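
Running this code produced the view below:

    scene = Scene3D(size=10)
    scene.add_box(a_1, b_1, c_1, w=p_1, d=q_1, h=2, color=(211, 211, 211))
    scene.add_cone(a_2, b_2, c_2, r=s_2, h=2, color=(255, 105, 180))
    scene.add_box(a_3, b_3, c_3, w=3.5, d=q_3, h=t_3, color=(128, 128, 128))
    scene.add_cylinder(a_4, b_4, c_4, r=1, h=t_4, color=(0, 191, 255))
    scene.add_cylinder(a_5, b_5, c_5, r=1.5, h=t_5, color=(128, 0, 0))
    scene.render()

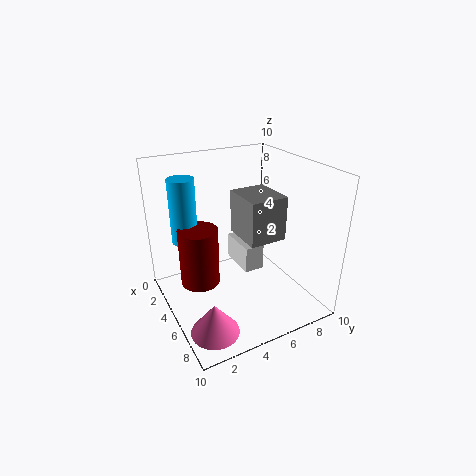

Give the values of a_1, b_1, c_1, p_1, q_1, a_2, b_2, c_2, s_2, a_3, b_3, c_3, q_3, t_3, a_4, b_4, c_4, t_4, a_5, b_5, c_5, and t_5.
a_1 = 1.5
b_1 = 6
c_1 = 1.5
p_1 = 3
q_1 = 1.5
a_2 = 8.5
b_2 = 1.5
c_2 = 1
s_2 = 1.5
a_3 = 1
b_3 = 6.5
c_3 = 3.5
q_3 = 3
t_3 = 3.5
a_4 = 1
b_4 = 2.5
c_4 = 3.5
t_4 = 5
a_5 = 2.5
b_5 = 3
c_5 = 0.5
t_5 = 4.5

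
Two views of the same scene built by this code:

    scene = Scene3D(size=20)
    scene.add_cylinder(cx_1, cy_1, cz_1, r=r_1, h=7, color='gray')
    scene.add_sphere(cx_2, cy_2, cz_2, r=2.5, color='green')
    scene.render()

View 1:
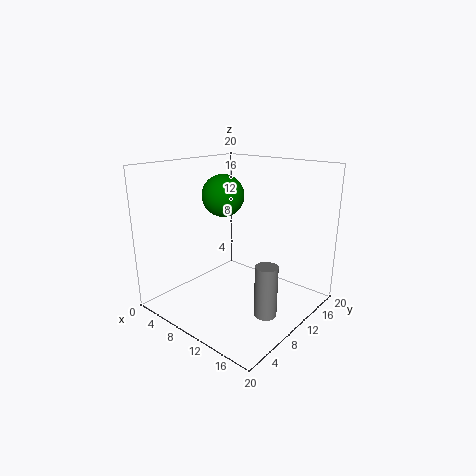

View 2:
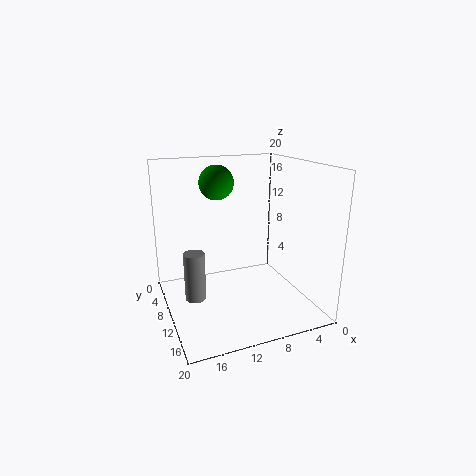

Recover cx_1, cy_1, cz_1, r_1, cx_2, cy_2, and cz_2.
cx_1 = 16; cy_1 = 8.5; cz_1 = 1; r_1 = 1.5; cx_2 = 11.5; cy_2 = 5.5; cz_2 = 17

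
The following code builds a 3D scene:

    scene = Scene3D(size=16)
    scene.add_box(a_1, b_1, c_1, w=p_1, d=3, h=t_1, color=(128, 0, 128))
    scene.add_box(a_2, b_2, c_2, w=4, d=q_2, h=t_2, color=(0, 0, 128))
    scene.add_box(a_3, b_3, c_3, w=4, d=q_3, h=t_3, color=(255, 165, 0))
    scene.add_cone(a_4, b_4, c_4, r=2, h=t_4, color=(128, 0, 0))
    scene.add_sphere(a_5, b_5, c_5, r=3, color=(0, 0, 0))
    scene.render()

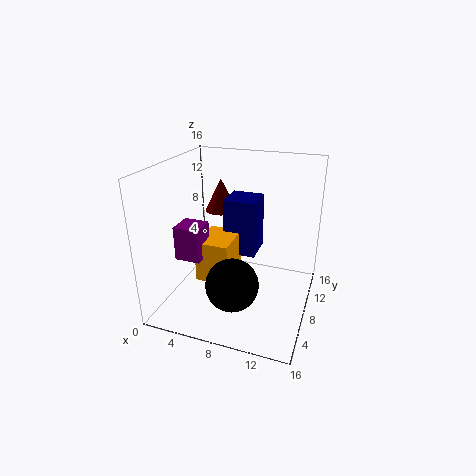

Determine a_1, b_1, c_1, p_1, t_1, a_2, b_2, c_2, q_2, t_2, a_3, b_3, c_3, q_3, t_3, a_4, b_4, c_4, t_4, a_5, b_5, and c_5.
a_1 = 1; b_1 = 6; c_1 = 5; p_1 = 3; t_1 = 4; a_2 = 5; b_2 = 11; c_2 = 4; q_2 = 4; t_2 = 7; a_3 = 3; b_3 = 7; c_3 = 2; q_3 = 5; t_3 = 5; a_4 = 4; b_4 = 13; c_4 = 9; t_4 = 4; a_5 = 8; b_5 = 6; c_5 = 3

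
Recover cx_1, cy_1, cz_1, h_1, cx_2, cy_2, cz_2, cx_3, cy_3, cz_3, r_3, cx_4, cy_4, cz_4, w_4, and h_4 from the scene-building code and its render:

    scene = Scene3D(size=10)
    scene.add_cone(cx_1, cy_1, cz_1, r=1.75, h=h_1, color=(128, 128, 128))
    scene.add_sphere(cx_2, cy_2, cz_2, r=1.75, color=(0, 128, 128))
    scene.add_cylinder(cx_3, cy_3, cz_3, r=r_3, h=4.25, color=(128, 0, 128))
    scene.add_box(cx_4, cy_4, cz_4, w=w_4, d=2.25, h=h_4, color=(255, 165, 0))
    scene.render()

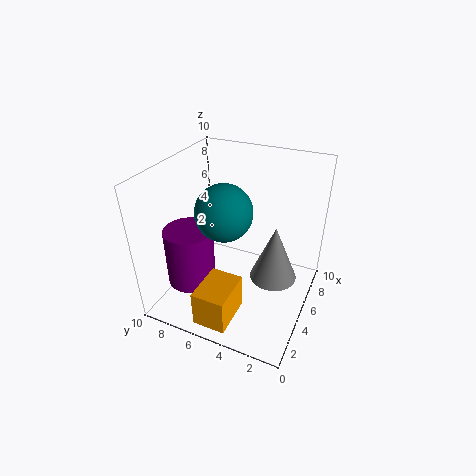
cx_1 = 6.5
cy_1 = 2.75
cz_1 = 1.25
h_1 = 4.25
cx_2 = 3
cy_2 = 5
cz_2 = 8
cx_3 = 3.75
cy_3 = 8.25
cz_3 = 1.25
r_3 = 1.75
cx_4 = 0.5
cy_4 = 4
cz_4 = 0.5
w_4 = 3
h_4 = 2.5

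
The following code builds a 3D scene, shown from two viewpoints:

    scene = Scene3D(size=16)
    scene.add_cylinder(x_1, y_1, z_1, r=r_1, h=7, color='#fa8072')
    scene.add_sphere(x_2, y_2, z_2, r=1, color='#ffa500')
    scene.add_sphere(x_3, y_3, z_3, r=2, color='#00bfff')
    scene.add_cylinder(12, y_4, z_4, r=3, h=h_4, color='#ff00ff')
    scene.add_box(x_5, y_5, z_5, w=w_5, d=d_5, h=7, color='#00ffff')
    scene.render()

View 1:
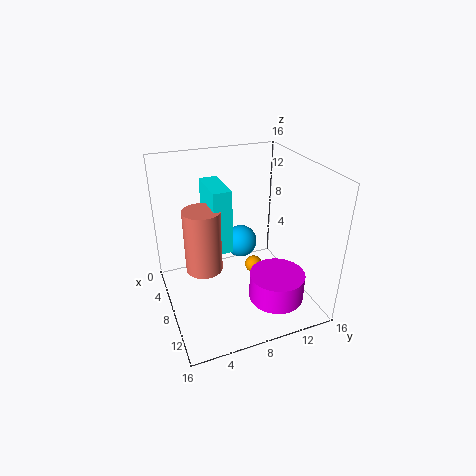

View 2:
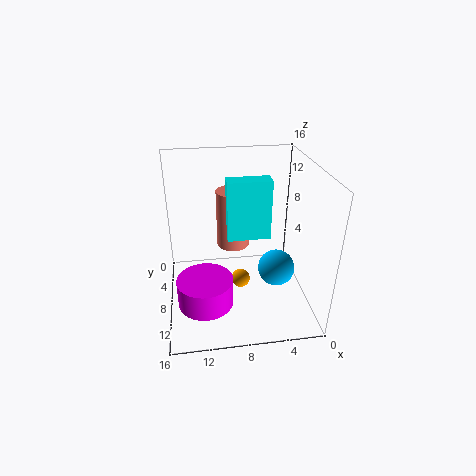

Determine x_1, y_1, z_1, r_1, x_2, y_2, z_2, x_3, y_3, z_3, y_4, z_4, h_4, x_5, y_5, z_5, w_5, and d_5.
x_1 = 8, y_1 = 4, z_1 = 5, r_1 = 2, x_2 = 8, y_2 = 10, z_2 = 4, x_3 = 4, y_3 = 10, z_3 = 5, y_4 = 11, z_4 = 2, h_4 = 3, x_5 = 4, y_5 = 5, z_5 = 7, w_5 = 5, d_5 = 2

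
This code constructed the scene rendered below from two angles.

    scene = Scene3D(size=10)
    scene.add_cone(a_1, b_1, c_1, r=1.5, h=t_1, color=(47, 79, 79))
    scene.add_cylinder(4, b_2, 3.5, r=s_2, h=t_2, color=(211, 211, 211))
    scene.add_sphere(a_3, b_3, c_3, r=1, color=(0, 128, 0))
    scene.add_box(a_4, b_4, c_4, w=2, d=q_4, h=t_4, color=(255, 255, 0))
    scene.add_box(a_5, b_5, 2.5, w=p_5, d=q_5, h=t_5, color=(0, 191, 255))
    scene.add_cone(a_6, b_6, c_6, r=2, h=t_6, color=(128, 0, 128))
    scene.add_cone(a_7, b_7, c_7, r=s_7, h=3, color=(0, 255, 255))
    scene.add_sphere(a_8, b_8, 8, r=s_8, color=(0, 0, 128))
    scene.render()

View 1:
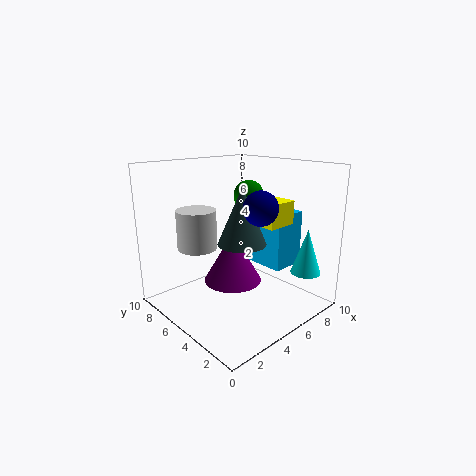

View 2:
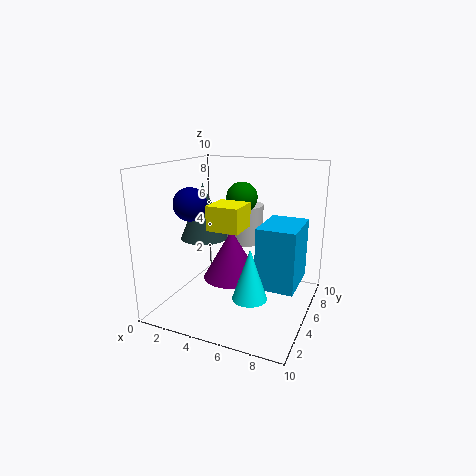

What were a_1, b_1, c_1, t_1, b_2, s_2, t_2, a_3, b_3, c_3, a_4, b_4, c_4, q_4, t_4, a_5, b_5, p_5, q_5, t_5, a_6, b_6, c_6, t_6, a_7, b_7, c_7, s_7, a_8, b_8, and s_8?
a_1 = 3.5
b_1 = 3
c_1 = 5.5
t_1 = 3.5
b_2 = 8.5
s_2 = 1.5
t_2 = 3
a_3 = 5.5
b_3 = 4.5
c_3 = 8
a_4 = 4.5
b_4 = 1.5
c_4 = 6.5
q_4 = 2
t_4 = 1.5
a_5 = 7
b_5 = 3
p_5 = 2.5
q_5 = 3.5
t_5 = 4
a_6 = 4.5
b_6 = 5
c_6 = 2
t_6 = 3.5
a_7 = 7.5
b_7 = 1
c_7 = 3
s_7 = 1
a_8 = 3.5
b_8 = 1.5
s_8 = 1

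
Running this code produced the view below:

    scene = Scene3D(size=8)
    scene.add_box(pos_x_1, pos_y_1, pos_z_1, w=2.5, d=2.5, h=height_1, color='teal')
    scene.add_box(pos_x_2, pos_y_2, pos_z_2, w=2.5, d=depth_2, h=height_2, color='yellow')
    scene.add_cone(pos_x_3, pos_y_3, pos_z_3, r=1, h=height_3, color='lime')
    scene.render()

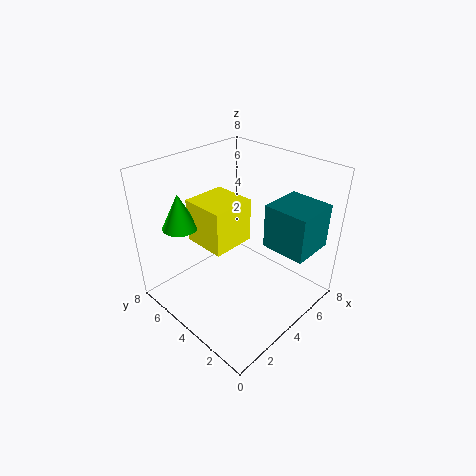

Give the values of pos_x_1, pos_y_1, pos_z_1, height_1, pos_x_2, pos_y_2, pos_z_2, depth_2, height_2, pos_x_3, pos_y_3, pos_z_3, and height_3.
pos_x_1 = 5; pos_y_1 = 0.5; pos_z_1 = 3.5; height_1 = 2.5; pos_x_2 = 2.5; pos_y_2 = 4; pos_z_2 = 3.5; depth_2 = 2.5; height_2 = 2.5; pos_x_3 = 2; pos_y_3 = 6.5; pos_z_3 = 4.5; height_3 = 2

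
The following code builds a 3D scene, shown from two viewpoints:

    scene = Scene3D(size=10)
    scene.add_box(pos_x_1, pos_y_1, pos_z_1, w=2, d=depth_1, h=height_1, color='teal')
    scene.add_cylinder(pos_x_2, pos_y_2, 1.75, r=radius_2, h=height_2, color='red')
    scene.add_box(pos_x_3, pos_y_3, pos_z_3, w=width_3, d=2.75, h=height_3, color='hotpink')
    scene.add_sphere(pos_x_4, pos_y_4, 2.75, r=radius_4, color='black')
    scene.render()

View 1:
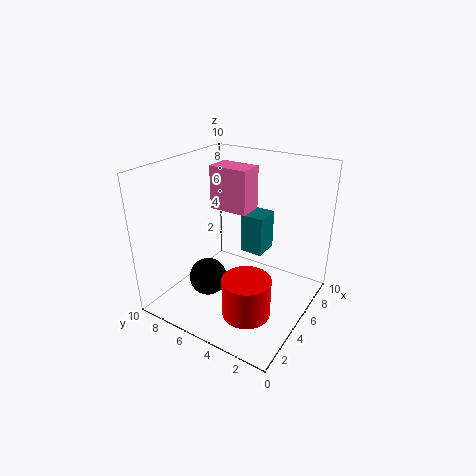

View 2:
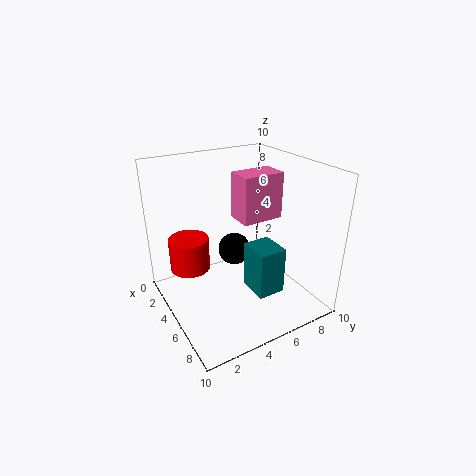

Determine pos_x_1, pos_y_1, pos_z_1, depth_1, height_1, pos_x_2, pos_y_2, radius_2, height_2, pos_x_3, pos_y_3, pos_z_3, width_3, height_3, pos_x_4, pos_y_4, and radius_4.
pos_x_1 = 7, pos_y_1 = 4.25, pos_z_1 = 2.75, depth_1 = 1.75, height_1 = 3, pos_x_2 = 2, pos_y_2 = 2.5, radius_2 = 1.5, height_2 = 2.5, pos_x_3 = 5, pos_y_3 = 4.5, pos_z_3 = 6.75, width_3 = 1.75, height_3 = 3, pos_x_4 = 2.75, pos_y_4 = 6, radius_4 = 1.25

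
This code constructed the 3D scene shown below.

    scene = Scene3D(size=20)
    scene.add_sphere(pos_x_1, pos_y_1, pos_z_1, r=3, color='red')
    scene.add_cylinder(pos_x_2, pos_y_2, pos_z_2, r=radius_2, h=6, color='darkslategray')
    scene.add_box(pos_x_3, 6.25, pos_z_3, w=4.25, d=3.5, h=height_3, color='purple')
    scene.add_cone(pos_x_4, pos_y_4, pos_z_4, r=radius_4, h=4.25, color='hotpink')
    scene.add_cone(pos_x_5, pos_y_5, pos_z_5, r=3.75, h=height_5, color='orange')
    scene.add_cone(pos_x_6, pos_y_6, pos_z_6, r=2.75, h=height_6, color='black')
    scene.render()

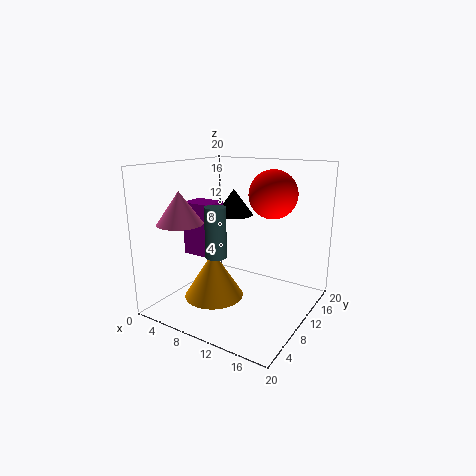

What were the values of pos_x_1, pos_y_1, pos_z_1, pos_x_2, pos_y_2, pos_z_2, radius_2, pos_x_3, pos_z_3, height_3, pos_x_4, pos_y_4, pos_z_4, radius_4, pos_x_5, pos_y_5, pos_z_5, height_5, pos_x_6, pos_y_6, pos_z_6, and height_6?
pos_x_1 = 15.5; pos_y_1 = 9.25; pos_z_1 = 16.75; pos_x_2 = 11.5; pos_y_2 = 2.75; pos_z_2 = 10; radius_2 = 1.25; pos_x_3 = 3.5; pos_z_3 = 7.75; height_3 = 7.25; pos_x_4 = 5; pos_y_4 = 4; pos_z_4 = 12.75; radius_4 = 3; pos_x_5 = 9.75; pos_y_5 = 4.5; pos_z_5 = 3.75; height_5 = 6; pos_x_6 = 7.75; pos_y_6 = 12.5; pos_z_6 = 12.5; height_6 = 3.75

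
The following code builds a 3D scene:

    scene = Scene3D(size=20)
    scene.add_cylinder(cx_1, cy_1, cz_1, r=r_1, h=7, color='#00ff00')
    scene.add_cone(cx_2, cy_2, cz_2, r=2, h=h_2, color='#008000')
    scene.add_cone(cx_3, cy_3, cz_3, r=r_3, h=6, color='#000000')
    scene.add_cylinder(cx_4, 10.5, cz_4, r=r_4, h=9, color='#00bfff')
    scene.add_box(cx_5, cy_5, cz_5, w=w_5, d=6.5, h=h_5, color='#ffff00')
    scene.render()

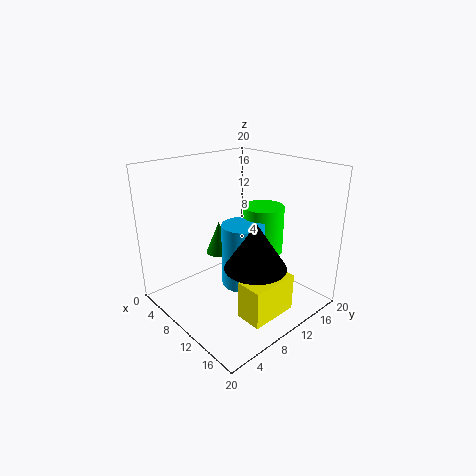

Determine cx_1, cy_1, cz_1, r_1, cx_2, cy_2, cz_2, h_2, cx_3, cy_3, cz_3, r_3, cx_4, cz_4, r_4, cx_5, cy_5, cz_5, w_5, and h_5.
cx_1 = 10; cy_1 = 15; cz_1 = 6.5; r_1 = 3; cx_2 = 4.5; cy_2 = 11; cz_2 = 5.5; h_2 = 5; cx_3 = 15; cy_3 = 8.5; cz_3 = 8; r_3 = 4; cx_4 = 10.5; cz_4 = 3; r_4 = 3; cx_5 = 15; cy_5 = 5.5; cz_5 = 2; w_5 = 3.5; h_5 = 5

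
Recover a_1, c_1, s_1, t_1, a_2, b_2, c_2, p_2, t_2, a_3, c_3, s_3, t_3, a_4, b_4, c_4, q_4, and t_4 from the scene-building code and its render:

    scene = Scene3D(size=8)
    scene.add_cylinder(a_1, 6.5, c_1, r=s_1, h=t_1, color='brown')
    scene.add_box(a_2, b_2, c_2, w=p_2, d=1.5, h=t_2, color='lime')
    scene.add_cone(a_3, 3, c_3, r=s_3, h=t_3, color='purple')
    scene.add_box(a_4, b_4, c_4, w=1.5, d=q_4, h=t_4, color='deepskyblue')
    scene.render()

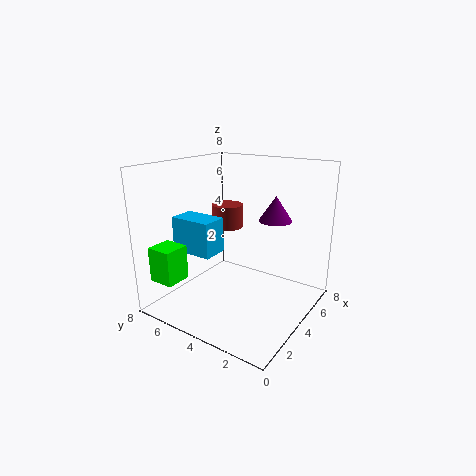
a_1 = 6.5; c_1 = 3.5; s_1 = 1; t_1 = 1.5; a_2 = 1; b_2 = 6.5; c_2 = 1.5; p_2 = 1.5; t_2 = 2; a_3 = 6.5; c_3 = 4.5; s_3 = 1; t_3 = 1.5; a_4 = 2.5; b_4 = 5; c_4 = 3; q_4 = 2.5; t_4 = 2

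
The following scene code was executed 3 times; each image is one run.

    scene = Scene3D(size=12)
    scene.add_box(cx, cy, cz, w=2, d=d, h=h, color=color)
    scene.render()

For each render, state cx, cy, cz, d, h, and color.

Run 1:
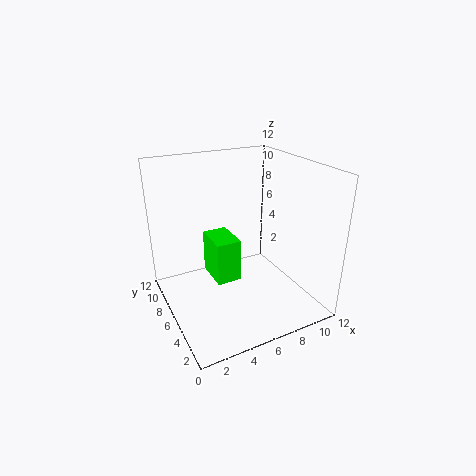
cx = 3.5, cy = 4.5, cz = 3, d = 3, h = 3.5, color = 'lime'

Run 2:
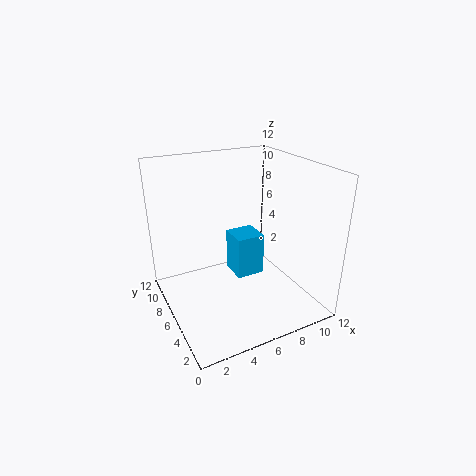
cx = 4, cy = 2, cz = 5, d = 2, h = 3, color = 'deepskyblue'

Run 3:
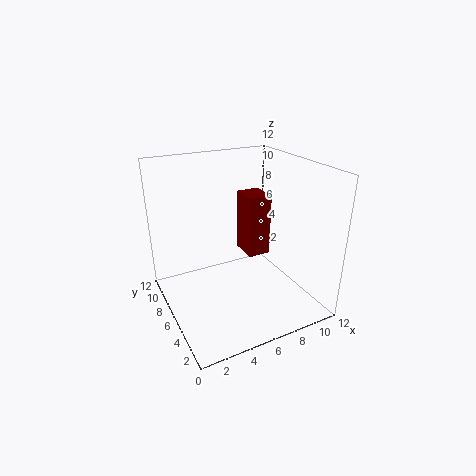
cx = 7.5, cy = 6.5, cz = 3.5, d = 2.5, h = 5.5, color = 'maroon'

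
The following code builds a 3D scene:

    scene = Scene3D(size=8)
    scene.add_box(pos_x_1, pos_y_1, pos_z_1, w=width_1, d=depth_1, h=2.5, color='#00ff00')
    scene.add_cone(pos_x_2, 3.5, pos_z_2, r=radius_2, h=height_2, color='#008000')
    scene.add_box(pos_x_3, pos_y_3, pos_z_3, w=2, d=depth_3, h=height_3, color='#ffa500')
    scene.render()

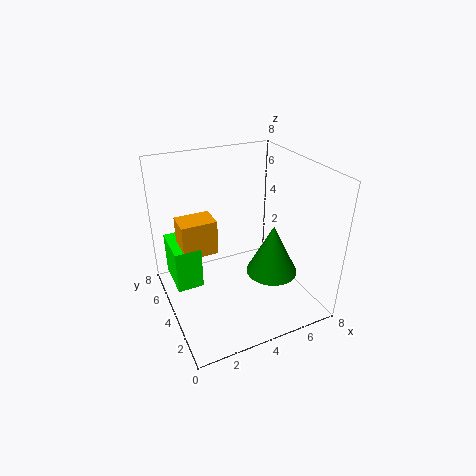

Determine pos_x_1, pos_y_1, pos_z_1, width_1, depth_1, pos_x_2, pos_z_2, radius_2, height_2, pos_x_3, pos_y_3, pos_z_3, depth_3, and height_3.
pos_x_1 = 0.5, pos_y_1 = 4.5, pos_z_1 = 1, width_1 = 1.5, depth_1 = 2.5, pos_x_2 = 6, pos_z_2 = 1.5, radius_2 = 1.5, height_2 = 3, pos_x_3 = 1, pos_y_3 = 4.5, pos_z_3 = 3, depth_3 = 1.5, height_3 = 2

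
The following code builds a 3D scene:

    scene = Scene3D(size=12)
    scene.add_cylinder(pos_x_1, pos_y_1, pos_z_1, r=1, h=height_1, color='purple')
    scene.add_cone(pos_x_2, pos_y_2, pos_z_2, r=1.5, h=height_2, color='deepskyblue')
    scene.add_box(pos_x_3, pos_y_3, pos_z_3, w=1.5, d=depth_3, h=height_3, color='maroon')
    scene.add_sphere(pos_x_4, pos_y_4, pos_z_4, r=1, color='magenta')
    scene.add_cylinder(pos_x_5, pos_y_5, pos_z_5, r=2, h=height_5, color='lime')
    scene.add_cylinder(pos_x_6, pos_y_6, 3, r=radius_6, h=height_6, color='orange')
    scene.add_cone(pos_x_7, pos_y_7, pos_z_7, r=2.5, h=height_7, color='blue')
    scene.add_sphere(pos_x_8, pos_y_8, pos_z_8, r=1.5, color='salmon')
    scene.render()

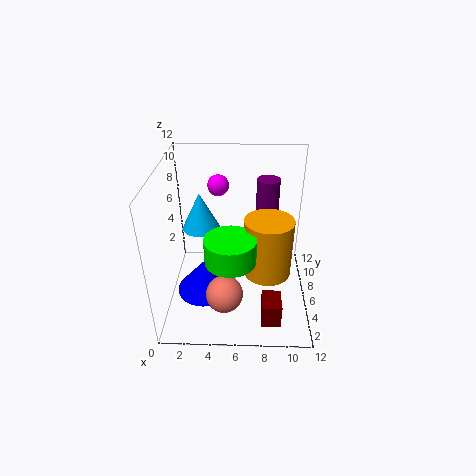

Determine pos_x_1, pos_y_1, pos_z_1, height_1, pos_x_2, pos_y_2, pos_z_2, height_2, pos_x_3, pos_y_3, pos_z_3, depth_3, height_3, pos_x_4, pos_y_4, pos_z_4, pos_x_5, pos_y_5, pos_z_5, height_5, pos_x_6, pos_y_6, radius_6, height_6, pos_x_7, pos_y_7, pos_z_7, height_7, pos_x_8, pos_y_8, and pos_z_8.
pos_x_1 = 8.5, pos_y_1 = 9, pos_z_1 = 6.5, height_1 = 3.5, pos_x_2 = 3, pos_y_2 = 6, pos_z_2 = 7, height_2 = 3, pos_x_3 = 8, pos_y_3 = 1, pos_z_3 = 1, depth_3 = 2, height_3 = 2, pos_x_4 = 4, pos_y_4 = 11, pos_z_4 = 8.5, pos_x_5 = 5.5, pos_y_5 = 3.5, pos_z_5 = 5.5, height_5 = 2, pos_x_6 = 8.5, pos_y_6 = 5.5, radius_6 = 2, height_6 = 5, pos_x_7 = 3, pos_y_7 = 6, pos_z_7 = 0.5, height_7 = 3, pos_x_8 = 5, pos_y_8 = 3, pos_z_8 = 2.5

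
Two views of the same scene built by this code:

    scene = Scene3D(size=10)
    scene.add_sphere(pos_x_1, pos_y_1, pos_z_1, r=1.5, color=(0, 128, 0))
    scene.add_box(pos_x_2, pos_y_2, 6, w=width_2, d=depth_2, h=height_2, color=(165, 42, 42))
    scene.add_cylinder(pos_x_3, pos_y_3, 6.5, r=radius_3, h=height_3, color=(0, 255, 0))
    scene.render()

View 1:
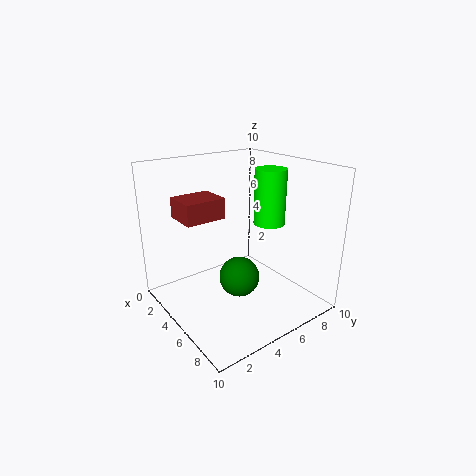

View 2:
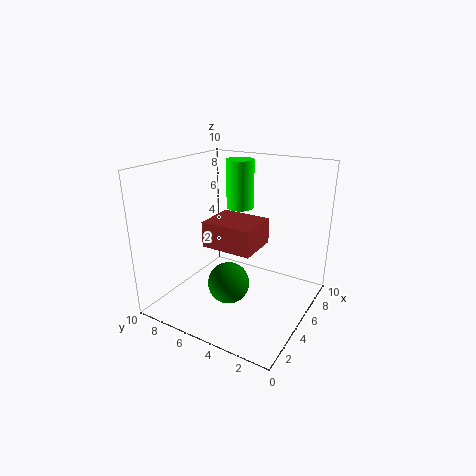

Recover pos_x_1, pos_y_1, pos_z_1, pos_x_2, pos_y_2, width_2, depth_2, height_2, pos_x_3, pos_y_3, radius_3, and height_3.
pos_x_1 = 4.5; pos_y_1 = 5.5; pos_z_1 = 1.5; pos_x_2 = 1; pos_y_2 = 2; width_2 = 2.5; depth_2 = 3; height_2 = 1.5; pos_x_3 = 7; pos_y_3 = 6; radius_3 = 1; height_3 = 3.5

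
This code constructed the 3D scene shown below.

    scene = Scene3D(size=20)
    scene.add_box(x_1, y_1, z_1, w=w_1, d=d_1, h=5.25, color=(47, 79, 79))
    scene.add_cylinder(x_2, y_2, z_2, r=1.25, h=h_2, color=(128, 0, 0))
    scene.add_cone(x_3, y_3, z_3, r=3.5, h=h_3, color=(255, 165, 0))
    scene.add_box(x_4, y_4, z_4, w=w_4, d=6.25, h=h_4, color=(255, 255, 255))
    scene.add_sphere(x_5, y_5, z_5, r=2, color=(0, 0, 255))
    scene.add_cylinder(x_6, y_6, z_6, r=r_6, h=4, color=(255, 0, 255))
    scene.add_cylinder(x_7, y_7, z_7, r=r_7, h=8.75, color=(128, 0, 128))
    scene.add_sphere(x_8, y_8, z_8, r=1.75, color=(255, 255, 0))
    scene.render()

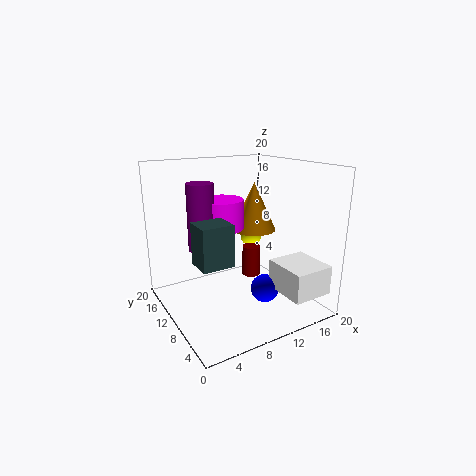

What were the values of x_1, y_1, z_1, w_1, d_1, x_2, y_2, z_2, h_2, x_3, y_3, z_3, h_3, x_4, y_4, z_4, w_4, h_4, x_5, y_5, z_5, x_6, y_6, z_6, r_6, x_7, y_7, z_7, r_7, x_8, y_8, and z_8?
x_1 = 2.25; y_1 = 4.5; z_1 = 8.75; w_1 = 4; d_1 = 3.5; x_2 = 11.75; y_2 = 9.25; z_2 = 4.5; h_2 = 4.25; x_3 = 15.75; y_3 = 14.75; z_3 = 9; h_3 = 7.5; x_4 = 13.5; y_4 = 1; z_4 = 3; w_4 = 5.75; h_4 = 4; x_5 = 13; y_5 = 7.5; z_5 = 2.5; x_6 = 8; y_6 = 11; z_6 = 11.5; r_6 = 3; x_7 = 4.75; y_7 = 10.5; z_7 = 9.25; r_7 = 1.75; x_8 = 16.75; y_8 = 17; z_8 = 7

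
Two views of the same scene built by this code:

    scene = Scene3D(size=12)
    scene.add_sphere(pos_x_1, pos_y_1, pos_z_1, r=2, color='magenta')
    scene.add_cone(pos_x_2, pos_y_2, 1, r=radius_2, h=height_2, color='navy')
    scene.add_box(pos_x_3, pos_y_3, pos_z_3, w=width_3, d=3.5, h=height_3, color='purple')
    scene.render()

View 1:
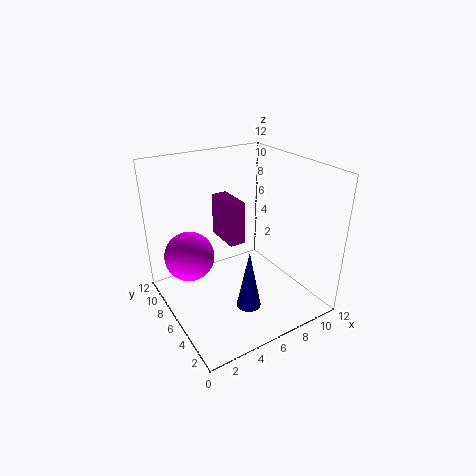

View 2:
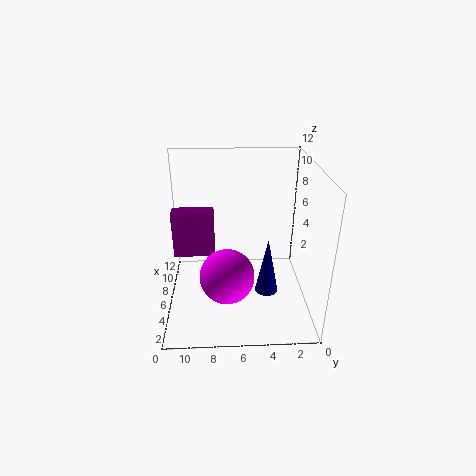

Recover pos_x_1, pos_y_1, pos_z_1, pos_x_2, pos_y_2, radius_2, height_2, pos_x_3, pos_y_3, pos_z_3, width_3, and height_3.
pos_x_1 = 2; pos_y_1 = 7; pos_z_1 = 5; pos_x_2 = 5.5; pos_y_2 = 3.5; radius_2 = 1; height_2 = 5; pos_x_3 = 6.5; pos_y_3 = 8; pos_z_3 = 4; width_3 = 1.5; height_3 = 4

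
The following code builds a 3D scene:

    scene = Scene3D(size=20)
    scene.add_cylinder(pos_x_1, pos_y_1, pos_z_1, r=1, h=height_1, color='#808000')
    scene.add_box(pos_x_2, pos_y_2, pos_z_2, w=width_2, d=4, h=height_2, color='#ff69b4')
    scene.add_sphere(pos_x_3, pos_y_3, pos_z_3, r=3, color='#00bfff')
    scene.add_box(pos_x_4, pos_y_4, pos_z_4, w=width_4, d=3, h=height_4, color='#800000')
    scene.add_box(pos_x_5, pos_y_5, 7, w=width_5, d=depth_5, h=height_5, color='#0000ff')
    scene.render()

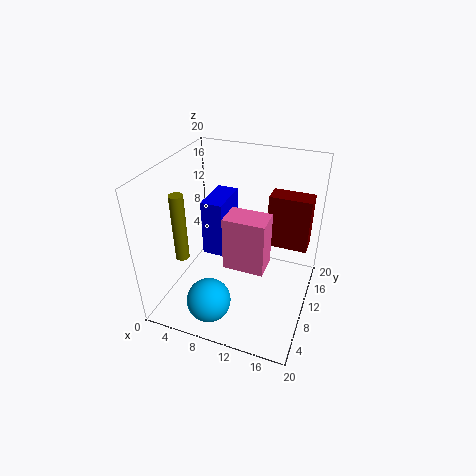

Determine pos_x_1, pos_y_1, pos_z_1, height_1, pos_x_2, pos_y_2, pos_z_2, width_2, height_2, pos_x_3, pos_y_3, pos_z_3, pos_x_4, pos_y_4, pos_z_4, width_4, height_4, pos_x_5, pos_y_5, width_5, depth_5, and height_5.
pos_x_1 = 2
pos_y_1 = 8
pos_z_1 = 6
height_1 = 10
pos_x_2 = 8
pos_y_2 = 9
pos_z_2 = 5
width_2 = 6
height_2 = 8
pos_x_3 = 8
pos_y_3 = 4
pos_z_3 = 3
pos_x_4 = 13
pos_y_4 = 14
pos_z_4 = 7
width_4 = 6
height_4 = 8
pos_x_5 = 5
pos_y_5 = 9
width_5 = 3
depth_5 = 6
height_5 = 8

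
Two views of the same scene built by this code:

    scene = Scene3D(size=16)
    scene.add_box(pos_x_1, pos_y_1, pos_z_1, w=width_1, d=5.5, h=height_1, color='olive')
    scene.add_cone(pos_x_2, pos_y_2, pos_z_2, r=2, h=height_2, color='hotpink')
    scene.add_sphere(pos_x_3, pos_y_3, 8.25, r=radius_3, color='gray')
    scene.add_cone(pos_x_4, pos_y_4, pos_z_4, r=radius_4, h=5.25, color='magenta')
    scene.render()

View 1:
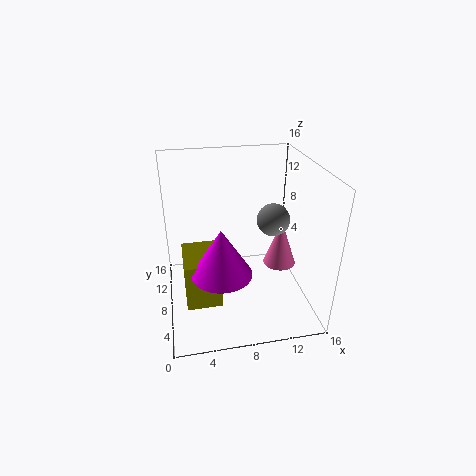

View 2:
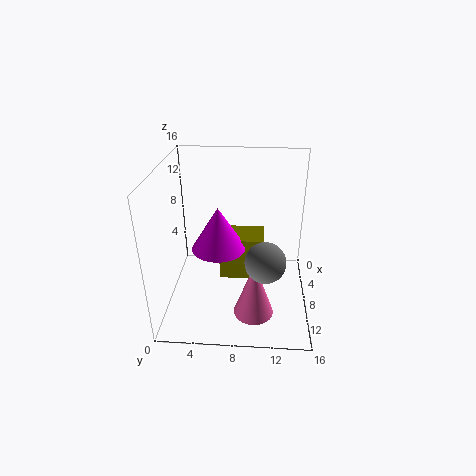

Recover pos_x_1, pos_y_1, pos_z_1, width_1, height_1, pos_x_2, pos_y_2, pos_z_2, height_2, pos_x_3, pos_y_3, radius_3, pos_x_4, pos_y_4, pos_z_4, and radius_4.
pos_x_1 = 1.75
pos_y_1 = 5.5
pos_z_1 = 0.75
width_1 = 4
height_1 = 5.5
pos_x_2 = 13.75
pos_y_2 = 10
pos_z_2 = 2.75
height_2 = 5.75
pos_x_3 = 13
pos_y_3 = 11
radius_3 = 2
pos_x_4 = 5.75
pos_y_4 = 5.5
pos_z_4 = 5.25
radius_4 = 3.25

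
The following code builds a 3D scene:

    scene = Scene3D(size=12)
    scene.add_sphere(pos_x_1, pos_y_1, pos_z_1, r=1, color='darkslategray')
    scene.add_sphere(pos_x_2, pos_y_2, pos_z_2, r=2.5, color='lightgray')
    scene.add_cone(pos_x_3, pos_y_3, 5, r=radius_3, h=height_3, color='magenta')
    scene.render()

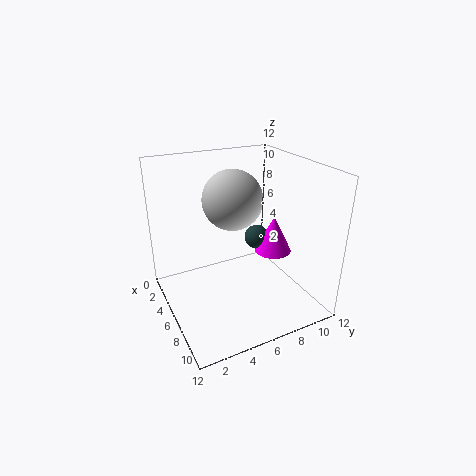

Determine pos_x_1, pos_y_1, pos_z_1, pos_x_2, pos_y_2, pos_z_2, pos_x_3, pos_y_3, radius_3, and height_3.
pos_x_1 = 6.5
pos_y_1 = 7.5
pos_z_1 = 6
pos_x_2 = 5
pos_y_2 = 6
pos_z_2 = 9
pos_x_3 = 7.5
pos_y_3 = 8.5
radius_3 = 1.5
height_3 = 3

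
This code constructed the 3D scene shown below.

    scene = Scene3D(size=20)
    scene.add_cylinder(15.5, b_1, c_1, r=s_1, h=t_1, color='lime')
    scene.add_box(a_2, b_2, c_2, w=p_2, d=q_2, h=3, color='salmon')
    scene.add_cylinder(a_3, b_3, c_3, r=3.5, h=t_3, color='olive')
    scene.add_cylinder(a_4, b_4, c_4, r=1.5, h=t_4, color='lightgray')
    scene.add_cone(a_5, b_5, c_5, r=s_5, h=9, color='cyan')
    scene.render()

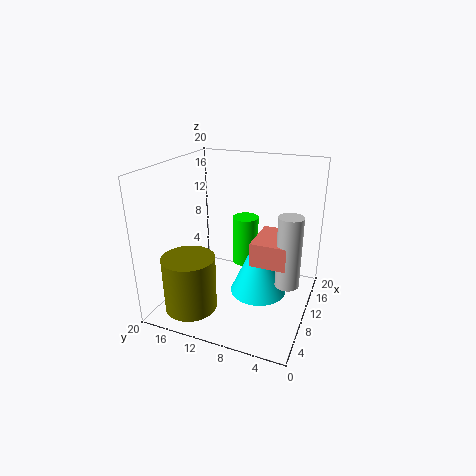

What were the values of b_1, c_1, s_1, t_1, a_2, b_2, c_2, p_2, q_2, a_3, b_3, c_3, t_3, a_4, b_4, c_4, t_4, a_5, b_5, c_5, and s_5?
b_1 = 11; c_1 = 3.5; s_1 = 2; t_1 = 7.5; a_2 = 5; b_2 = 2; c_2 = 9; p_2 = 6; q_2 = 4.5; a_3 = 4; b_3 = 14.5; c_3 = 1.5; t_3 = 7.5; a_4 = 6.5; b_4 = 2; c_4 = 6.5; t_4 = 9; a_5 = 10.5; b_5 = 7; c_5 = 2; s_5 = 4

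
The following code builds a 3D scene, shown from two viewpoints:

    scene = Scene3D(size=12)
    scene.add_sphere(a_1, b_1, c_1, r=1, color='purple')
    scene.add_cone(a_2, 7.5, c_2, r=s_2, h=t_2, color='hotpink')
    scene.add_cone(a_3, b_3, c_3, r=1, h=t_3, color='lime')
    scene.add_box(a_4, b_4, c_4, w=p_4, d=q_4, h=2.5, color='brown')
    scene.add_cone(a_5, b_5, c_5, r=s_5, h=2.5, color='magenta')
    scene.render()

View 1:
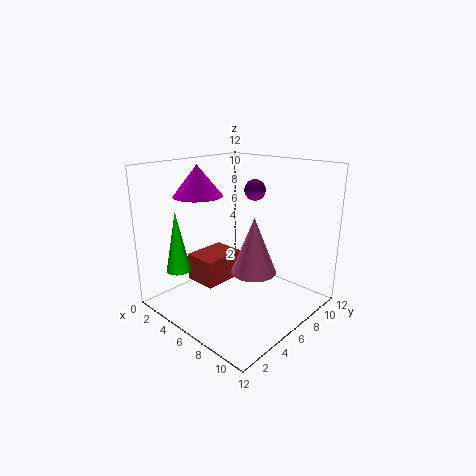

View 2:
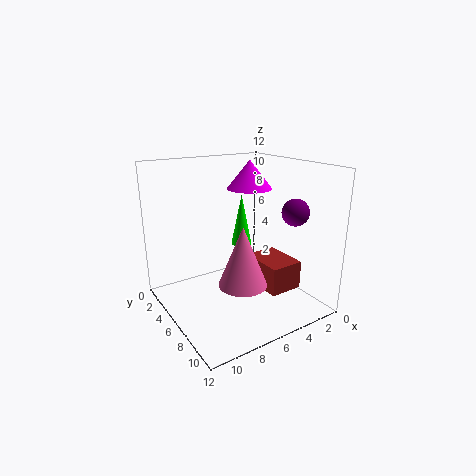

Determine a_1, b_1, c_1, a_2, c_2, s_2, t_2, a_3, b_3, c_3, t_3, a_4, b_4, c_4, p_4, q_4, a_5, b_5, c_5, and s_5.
a_1 = 4
b_1 = 10.5
c_1 = 9
a_2 = 6.5
c_2 = 2.5
s_2 = 2
t_2 = 5
a_3 = 3
b_3 = 2
c_3 = 3.5
t_3 = 5
a_4 = 1
b_4 = 4.5
c_4 = 1
p_4 = 3
q_4 = 4
a_5 = 3.5
b_5 = 4
c_5 = 9.5
s_5 = 2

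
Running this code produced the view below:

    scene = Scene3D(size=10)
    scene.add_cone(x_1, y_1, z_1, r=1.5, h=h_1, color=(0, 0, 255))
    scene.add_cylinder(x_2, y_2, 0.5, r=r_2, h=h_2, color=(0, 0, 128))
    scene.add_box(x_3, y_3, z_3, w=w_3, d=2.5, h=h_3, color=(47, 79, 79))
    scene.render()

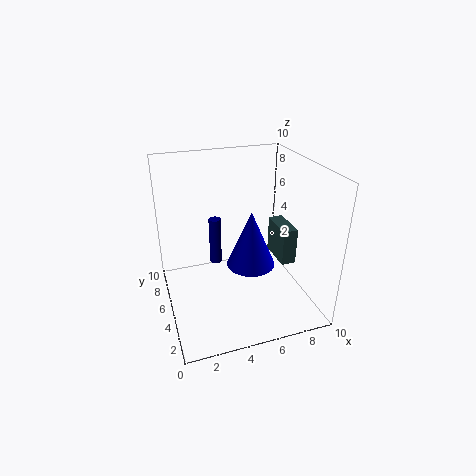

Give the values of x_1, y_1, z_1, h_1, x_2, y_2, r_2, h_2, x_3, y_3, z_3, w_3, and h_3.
x_1 = 5, y_1 = 2.5, z_1 = 4.5, h_1 = 3.5, x_2 = 4.5, y_2 = 9.5, r_2 = 0.5, h_2 = 4, x_3 = 7.5, y_3 = 3, z_3 = 3.5, w_3 = 1, h_3 = 2.5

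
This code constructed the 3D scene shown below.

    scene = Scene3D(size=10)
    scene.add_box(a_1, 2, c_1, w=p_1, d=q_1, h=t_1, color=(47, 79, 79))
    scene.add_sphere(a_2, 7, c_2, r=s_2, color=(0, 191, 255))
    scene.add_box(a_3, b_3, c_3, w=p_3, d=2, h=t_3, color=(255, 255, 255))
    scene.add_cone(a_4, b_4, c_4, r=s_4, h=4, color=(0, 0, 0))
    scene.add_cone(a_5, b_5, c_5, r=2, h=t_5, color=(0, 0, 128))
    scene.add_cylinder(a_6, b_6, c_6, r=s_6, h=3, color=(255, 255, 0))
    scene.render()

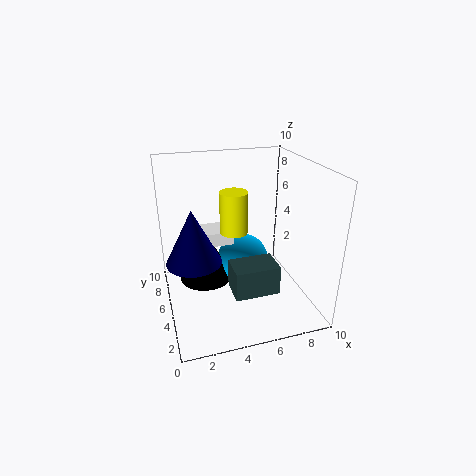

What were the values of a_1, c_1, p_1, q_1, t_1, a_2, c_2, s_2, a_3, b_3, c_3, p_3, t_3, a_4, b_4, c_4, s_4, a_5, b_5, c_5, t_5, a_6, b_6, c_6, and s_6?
a_1 = 4, c_1 = 2, p_1 = 3, q_1 = 2, t_1 = 2, a_2 = 6, c_2 = 2, s_2 = 2, a_3 = 2, b_3 = 6, c_3 = 4, p_3 = 3, t_3 = 1, a_4 = 3, b_4 = 7, c_4 = 1, s_4 = 2, a_5 = 2, b_5 = 6, c_5 = 3, t_5 = 4, a_6 = 5, b_6 = 6, c_6 = 5, s_6 = 1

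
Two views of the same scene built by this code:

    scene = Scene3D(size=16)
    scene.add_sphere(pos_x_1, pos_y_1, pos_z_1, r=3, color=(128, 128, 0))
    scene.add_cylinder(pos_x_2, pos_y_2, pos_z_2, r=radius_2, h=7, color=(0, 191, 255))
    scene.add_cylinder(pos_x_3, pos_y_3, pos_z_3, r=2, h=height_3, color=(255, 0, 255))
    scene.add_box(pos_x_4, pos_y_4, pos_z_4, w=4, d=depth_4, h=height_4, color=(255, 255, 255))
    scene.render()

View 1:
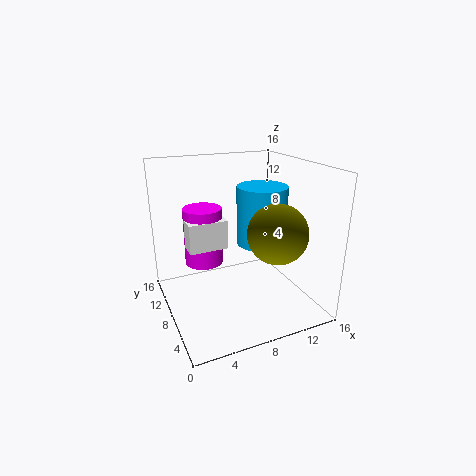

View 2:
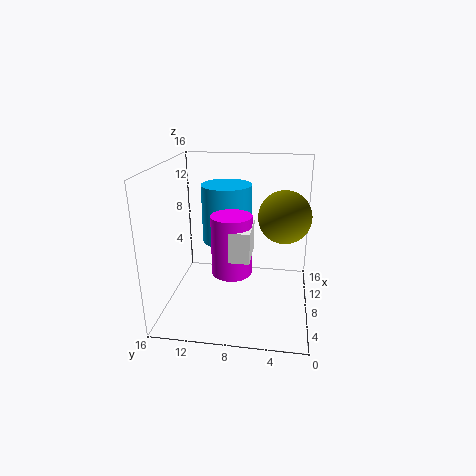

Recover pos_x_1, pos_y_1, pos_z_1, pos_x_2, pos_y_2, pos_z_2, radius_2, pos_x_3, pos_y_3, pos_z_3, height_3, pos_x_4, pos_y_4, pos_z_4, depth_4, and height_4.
pos_x_1 = 10
pos_y_1 = 3
pos_z_1 = 10
pos_x_2 = 12
pos_y_2 = 10
pos_z_2 = 6
radius_2 = 3
pos_x_3 = 4
pos_y_3 = 8
pos_z_3 = 6
height_3 = 6
pos_x_4 = 2
pos_y_4 = 6
pos_z_4 = 8
depth_4 = 2
height_4 = 3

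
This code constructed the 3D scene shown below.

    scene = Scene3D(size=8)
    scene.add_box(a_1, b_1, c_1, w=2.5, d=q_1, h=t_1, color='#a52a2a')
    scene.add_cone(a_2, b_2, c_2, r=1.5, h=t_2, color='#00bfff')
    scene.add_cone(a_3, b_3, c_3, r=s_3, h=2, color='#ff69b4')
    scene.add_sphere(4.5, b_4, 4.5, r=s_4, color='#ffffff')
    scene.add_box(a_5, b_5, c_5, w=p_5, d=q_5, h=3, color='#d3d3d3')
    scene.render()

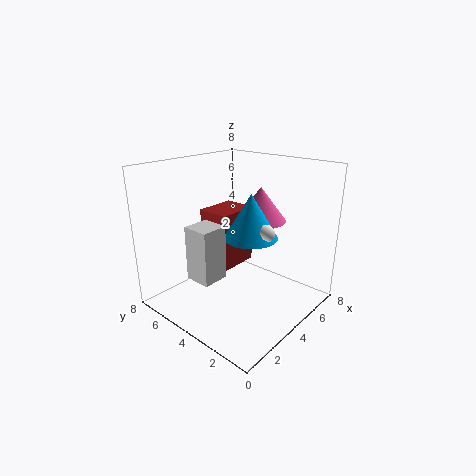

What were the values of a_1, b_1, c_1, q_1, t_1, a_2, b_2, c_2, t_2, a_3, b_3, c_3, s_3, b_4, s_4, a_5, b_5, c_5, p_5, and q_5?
a_1 = 4
b_1 = 5
c_1 = 1.5
q_1 = 2
t_1 = 3.5
a_2 = 4.5
b_2 = 3.5
c_2 = 4
t_2 = 2.5
a_3 = 6
b_3 = 4
c_3 = 4.5
s_3 = 1.5
b_4 = 2.5
s_4 = 0.5
a_5 = 1.5
b_5 = 4
c_5 = 2
p_5 = 1.5
q_5 = 1.5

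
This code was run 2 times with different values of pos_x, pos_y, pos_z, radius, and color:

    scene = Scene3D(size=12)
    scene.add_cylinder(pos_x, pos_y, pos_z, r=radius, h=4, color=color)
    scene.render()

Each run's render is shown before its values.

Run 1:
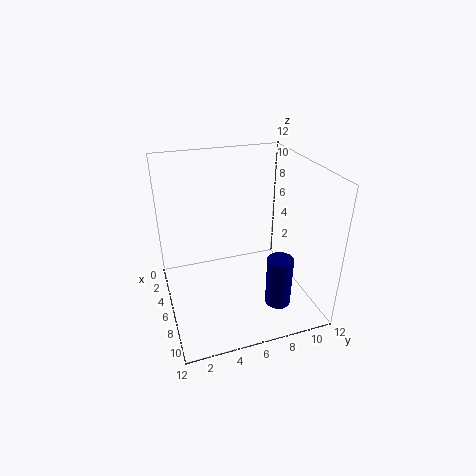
pos_x = 10, pos_y = 8, pos_z = 2, radius = 1, color = 'navy'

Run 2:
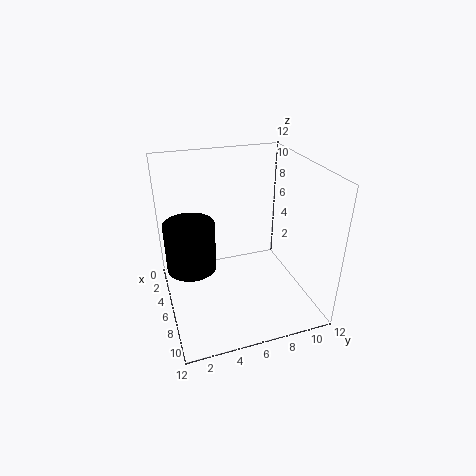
pos_x = 6, pos_y = 2, pos_z = 4, radius = 2, color = 'black'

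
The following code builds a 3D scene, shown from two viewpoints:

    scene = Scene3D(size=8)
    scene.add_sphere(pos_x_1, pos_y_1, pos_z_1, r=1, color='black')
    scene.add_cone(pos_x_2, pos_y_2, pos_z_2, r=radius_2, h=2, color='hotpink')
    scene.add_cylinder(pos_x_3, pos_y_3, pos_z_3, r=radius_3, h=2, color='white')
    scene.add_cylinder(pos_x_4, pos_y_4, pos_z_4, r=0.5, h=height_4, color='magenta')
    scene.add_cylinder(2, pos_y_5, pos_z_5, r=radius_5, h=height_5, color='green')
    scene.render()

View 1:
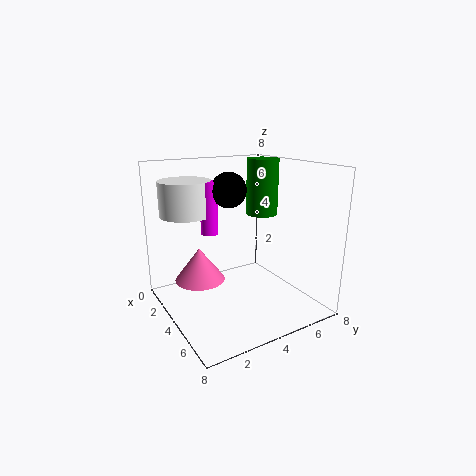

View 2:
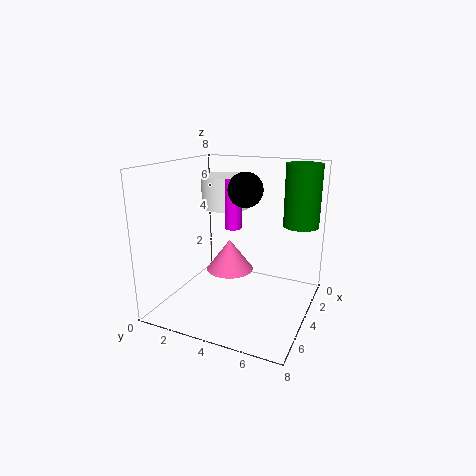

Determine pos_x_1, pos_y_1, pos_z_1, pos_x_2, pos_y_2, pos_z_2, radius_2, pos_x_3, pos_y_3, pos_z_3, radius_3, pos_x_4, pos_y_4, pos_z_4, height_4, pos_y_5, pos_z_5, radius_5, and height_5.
pos_x_1 = 3, pos_y_1 = 4, pos_z_1 = 6.5, pos_x_2 = 2, pos_y_2 = 2.5, pos_z_2 = 1, radius_2 = 1.5, pos_x_3 = 1.5, pos_y_3 = 2, pos_z_3 = 5, radius_3 = 1.5, pos_x_4 = 2.5, pos_y_4 = 3, pos_z_4 = 4, height_4 = 3, pos_y_5 = 7, pos_z_5 = 4.5, radius_5 = 1, height_5 = 3.5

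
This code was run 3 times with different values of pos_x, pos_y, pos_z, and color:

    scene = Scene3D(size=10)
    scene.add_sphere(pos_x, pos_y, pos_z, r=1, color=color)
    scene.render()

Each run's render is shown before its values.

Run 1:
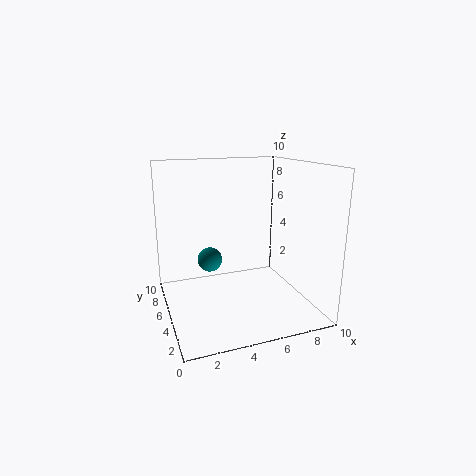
pos_x = 4; pos_y = 9; pos_z = 2; color = 'teal'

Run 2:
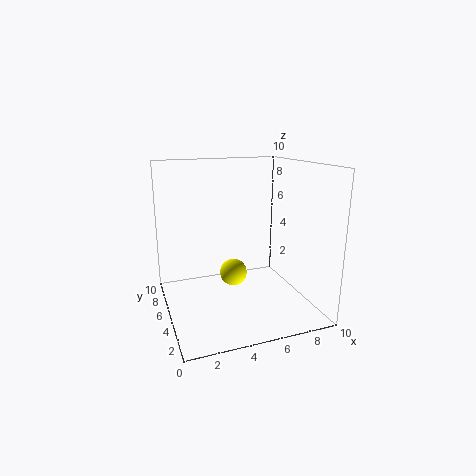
pos_x = 5; pos_y = 6; pos_z = 2; color = 'yellow'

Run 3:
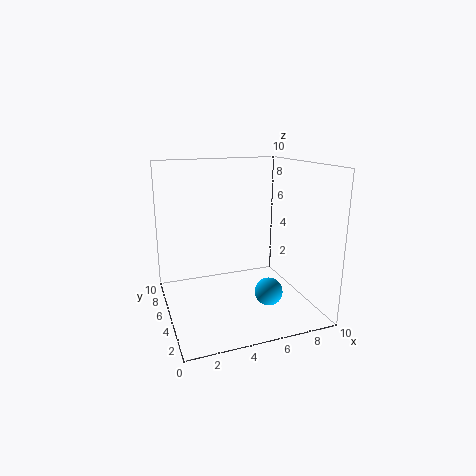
pos_x = 7; pos_y = 4; pos_z = 1; color = 'deepskyblue'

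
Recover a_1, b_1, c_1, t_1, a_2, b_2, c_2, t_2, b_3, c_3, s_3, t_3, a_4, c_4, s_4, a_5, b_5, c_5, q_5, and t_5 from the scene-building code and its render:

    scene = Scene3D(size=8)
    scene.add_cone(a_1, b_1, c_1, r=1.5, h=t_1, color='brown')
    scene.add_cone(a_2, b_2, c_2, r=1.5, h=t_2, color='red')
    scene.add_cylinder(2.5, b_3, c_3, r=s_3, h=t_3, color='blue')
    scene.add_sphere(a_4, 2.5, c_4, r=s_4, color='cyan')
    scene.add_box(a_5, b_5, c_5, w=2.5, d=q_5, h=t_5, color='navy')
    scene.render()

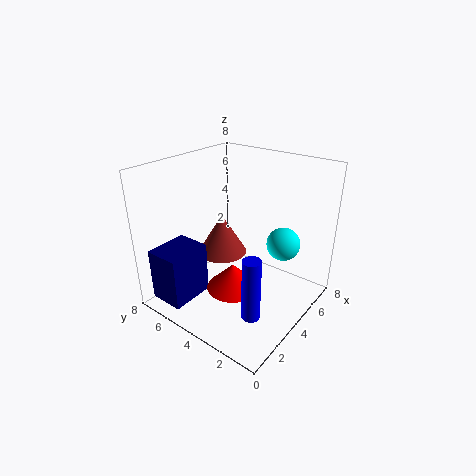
a_1 = 5
b_1 = 6
c_1 = 2
t_1 = 2.5
a_2 = 3.5
b_2 = 4
c_2 = 1
t_2 = 1.5
b_3 = 2
c_3 = 0.5
s_3 = 0.5
t_3 = 3.5
a_4 = 6.5
c_4 = 3
s_4 = 1
a_5 = 0.5
b_5 = 5.5
c_5 = 0.5
q_5 = 2
t_5 = 3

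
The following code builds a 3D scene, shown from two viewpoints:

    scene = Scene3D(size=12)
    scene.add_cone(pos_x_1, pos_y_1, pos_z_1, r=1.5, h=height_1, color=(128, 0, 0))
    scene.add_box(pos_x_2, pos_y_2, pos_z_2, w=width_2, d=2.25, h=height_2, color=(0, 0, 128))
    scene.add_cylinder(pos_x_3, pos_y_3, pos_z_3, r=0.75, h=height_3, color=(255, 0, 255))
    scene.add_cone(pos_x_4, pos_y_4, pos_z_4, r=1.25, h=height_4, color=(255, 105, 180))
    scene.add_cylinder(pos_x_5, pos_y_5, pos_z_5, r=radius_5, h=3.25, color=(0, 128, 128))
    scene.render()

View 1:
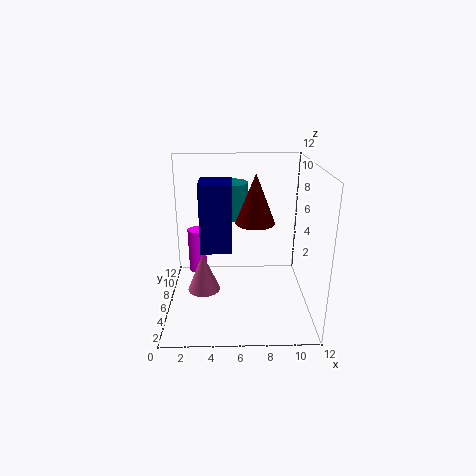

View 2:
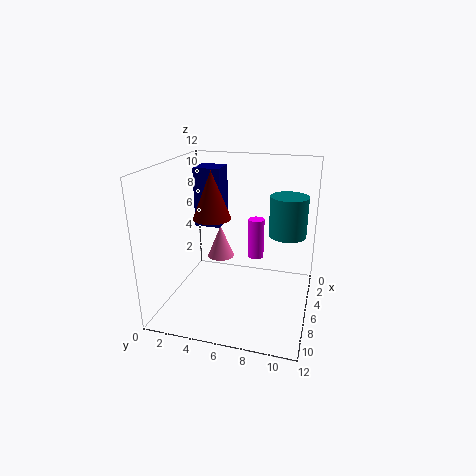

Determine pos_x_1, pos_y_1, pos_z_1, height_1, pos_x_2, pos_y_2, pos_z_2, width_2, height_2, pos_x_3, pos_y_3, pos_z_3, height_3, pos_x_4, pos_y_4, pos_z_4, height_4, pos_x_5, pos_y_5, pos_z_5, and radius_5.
pos_x_1 = 7.25, pos_y_1 = 4.25, pos_z_1 = 8, height_1 = 3.75, pos_x_2 = 3.25, pos_y_2 = 2, pos_z_2 = 6.5, width_2 = 2.25, height_2 = 5, pos_x_3 = 2.5, pos_y_3 = 6.75, pos_z_3 = 2.75, height_3 = 3.75, pos_x_4 = 3.25, pos_y_4 = 3.5, pos_z_4 = 2.75, height_4 = 3, pos_x_5 = 5.5, pos_y_5 = 10, pos_z_5 = 6.5, radius_5 = 1.5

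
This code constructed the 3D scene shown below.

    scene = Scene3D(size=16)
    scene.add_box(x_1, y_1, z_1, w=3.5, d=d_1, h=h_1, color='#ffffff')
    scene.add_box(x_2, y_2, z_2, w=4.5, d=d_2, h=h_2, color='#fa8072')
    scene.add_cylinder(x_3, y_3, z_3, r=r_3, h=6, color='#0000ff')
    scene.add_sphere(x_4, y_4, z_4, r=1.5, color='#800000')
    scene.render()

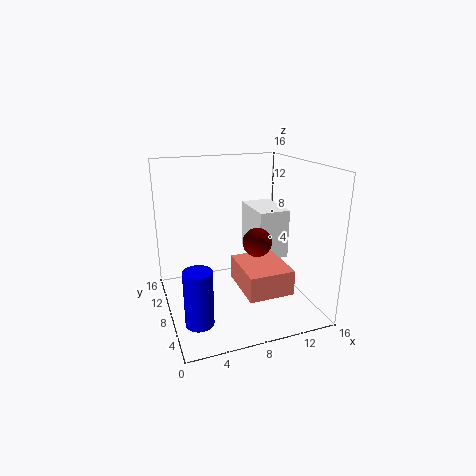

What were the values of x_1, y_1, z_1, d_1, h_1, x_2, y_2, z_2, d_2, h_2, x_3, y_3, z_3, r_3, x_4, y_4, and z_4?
x_1 = 10, y_1 = 6.5, z_1 = 5.5, d_1 = 5.5, h_1 = 5.5, x_2 = 6.5, y_2 = 0.5, z_2 = 4.5, d_2 = 5.5, h_2 = 2.5, x_3 = 2.5, y_3 = 4.5, z_3 = 0.5, r_3 = 1.5, x_4 = 9, y_4 = 5, z_4 = 8.5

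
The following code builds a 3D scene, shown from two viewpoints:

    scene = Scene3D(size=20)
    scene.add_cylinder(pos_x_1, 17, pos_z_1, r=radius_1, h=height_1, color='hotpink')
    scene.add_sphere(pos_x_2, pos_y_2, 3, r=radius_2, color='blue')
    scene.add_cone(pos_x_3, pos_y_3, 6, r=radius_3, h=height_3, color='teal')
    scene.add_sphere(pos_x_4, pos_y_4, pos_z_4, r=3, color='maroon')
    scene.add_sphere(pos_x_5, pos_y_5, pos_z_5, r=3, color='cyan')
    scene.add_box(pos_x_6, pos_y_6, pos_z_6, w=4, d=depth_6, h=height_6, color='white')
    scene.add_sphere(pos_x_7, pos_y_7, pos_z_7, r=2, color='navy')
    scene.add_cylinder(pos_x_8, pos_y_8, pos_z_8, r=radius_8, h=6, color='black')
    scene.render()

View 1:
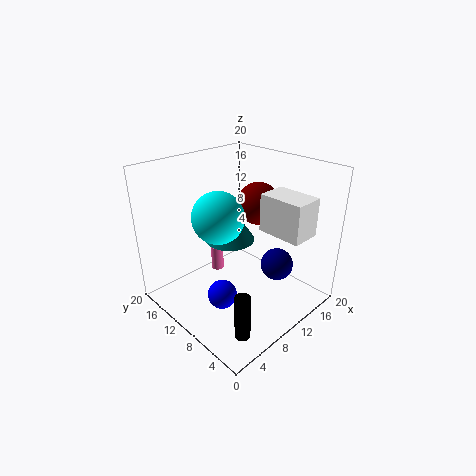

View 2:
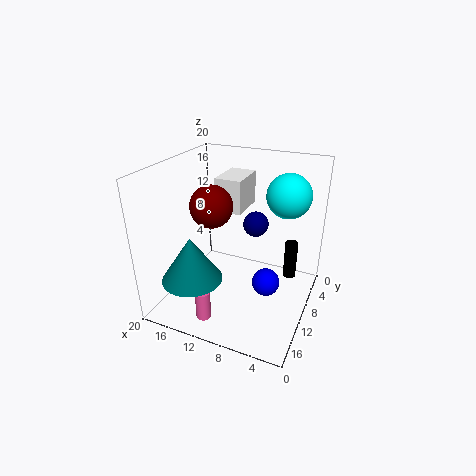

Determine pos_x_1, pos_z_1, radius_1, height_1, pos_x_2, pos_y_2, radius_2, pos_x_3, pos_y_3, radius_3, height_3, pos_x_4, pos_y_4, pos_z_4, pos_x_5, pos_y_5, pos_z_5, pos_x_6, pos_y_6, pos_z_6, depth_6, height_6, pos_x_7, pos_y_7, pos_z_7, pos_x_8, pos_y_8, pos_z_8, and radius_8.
pos_x_1 = 12
pos_z_1 = 1
radius_1 = 1
height_1 = 4
pos_x_2 = 6
pos_y_2 = 9
radius_2 = 2
pos_x_3 = 14
pos_y_3 = 16
radius_3 = 4
height_3 = 6
pos_x_4 = 14
pos_y_4 = 10
pos_z_4 = 14
pos_x_5 = 4
pos_y_5 = 7
pos_z_5 = 16
pos_x_6 = 11
pos_y_6 = 1
pos_z_6 = 12
depth_6 = 6
height_6 = 5
pos_x_7 = 10
pos_y_7 = 3
pos_z_7 = 9
pos_x_8 = 4
pos_y_8 = 3
pos_z_8 = 1
radius_8 = 1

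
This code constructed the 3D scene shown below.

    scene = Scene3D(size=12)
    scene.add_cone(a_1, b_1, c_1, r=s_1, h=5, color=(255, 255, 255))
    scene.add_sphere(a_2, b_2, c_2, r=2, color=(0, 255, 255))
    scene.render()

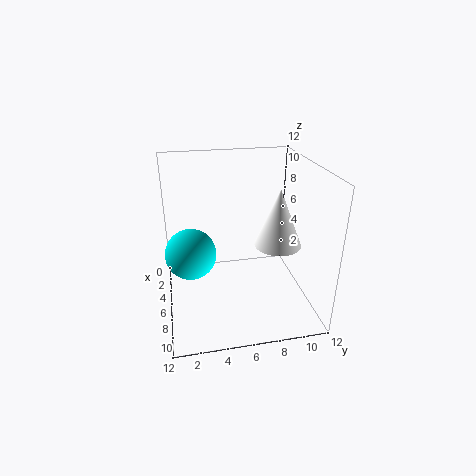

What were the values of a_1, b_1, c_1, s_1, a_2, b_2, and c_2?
a_1 = 6
b_1 = 9.5
c_1 = 5
s_1 = 2
a_2 = 7
b_2 = 2
c_2 = 5.5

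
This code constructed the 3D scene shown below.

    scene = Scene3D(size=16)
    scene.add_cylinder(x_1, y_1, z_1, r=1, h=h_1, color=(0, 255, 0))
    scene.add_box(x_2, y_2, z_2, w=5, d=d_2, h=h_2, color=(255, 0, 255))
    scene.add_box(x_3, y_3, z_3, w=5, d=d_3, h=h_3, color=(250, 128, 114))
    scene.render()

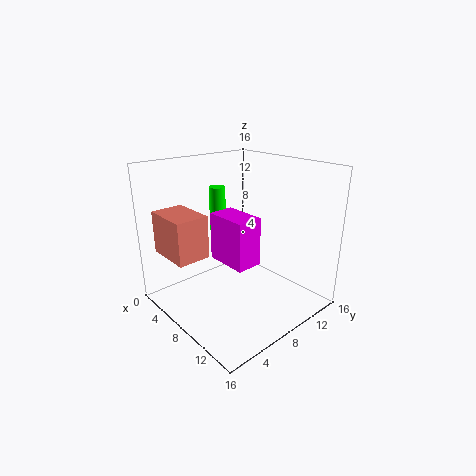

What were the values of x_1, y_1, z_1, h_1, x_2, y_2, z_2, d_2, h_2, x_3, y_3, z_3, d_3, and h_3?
x_1 = 2.5; y_1 = 9.5; z_1 = 7; h_1 = 5.5; x_2 = 5; y_2 = 6.5; z_2 = 5; d_2 = 3; h_2 = 5.5; x_3 = 3; y_3 = 0.5; z_3 = 7; d_3 = 3.5; h_3 = 4.5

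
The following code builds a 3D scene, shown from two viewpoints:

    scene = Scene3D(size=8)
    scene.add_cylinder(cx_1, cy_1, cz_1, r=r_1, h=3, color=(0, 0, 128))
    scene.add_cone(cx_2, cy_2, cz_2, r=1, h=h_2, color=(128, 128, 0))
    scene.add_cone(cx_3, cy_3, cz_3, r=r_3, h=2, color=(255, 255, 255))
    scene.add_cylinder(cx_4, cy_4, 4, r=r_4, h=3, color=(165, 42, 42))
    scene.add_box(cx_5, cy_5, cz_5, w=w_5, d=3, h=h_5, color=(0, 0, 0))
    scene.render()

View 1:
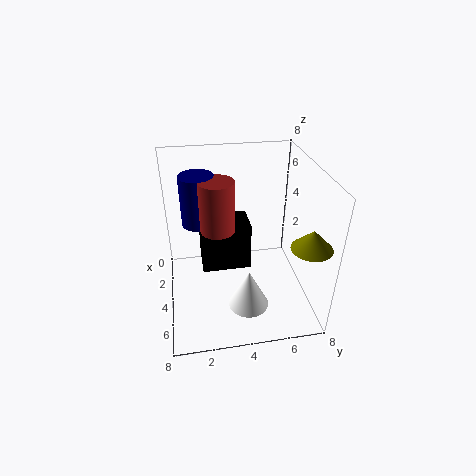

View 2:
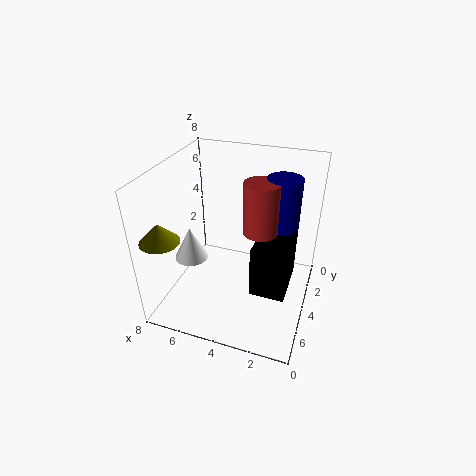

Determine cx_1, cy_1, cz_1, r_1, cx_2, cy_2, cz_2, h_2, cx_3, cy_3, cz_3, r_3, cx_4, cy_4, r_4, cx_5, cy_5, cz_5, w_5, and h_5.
cx_1 = 2, cy_1 = 2, cz_1 = 4, r_1 = 1, cx_2 = 7, cy_2 = 7, cz_2 = 5, h_2 = 1, cx_3 = 7, cy_3 = 4, cz_3 = 2, r_3 = 1, cx_4 = 3, cy_4 = 3, r_4 = 1, cx_5 = 1, cy_5 = 2, cz_5 = 1, w_5 = 2, h_5 = 3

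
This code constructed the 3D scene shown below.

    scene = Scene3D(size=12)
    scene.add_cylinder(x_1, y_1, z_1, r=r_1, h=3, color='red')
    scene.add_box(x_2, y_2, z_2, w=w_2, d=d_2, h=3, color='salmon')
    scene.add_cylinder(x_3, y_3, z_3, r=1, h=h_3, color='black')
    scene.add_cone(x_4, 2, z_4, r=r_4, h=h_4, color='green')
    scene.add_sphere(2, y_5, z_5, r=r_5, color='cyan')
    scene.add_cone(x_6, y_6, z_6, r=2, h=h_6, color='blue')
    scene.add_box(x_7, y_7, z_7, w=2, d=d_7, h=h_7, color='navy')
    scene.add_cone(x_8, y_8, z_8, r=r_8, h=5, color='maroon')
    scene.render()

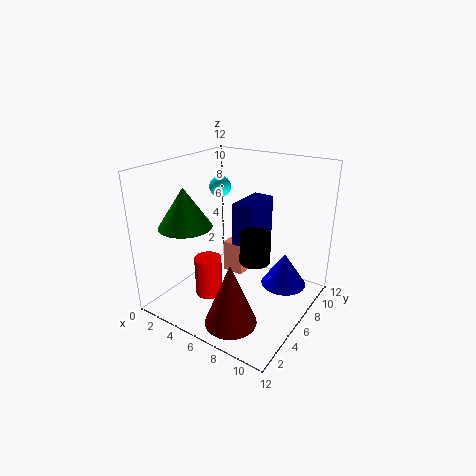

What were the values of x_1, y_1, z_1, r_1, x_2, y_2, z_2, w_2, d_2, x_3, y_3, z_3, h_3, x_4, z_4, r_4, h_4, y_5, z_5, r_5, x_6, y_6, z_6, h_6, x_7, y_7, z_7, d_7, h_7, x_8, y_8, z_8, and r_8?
x_1 = 6, y_1 = 2, z_1 = 3, r_1 = 1, x_2 = 3, y_2 = 8, z_2 = 1, w_2 = 2, d_2 = 3, x_3 = 10, y_3 = 2, z_3 = 7, h_3 = 2, x_4 = 4, z_4 = 8, r_4 = 2, h_4 = 3, y_5 = 9, z_5 = 9, r_5 = 1, x_6 = 9, y_6 = 9, z_6 = 1, h_6 = 3, x_7 = 4, y_7 = 8, z_7 = 3, d_7 = 4, h_7 = 5, x_8 = 8, y_8 = 2, z_8 = 1, r_8 = 2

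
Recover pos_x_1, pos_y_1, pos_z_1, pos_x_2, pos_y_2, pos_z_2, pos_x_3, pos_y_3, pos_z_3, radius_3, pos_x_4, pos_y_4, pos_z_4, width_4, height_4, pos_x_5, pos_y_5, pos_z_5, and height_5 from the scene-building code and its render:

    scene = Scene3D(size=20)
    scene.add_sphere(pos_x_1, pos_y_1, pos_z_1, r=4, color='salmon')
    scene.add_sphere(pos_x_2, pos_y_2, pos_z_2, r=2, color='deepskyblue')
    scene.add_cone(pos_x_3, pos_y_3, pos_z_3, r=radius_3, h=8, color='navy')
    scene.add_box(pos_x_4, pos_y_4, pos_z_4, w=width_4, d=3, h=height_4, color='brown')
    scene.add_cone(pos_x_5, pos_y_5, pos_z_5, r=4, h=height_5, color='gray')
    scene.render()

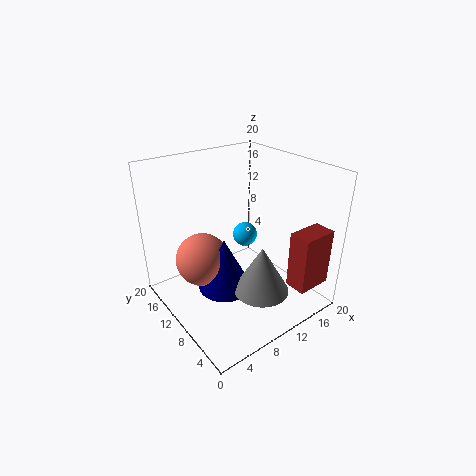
pos_x_1 = 7; pos_y_1 = 15; pos_z_1 = 5; pos_x_2 = 16; pos_y_2 = 16; pos_z_2 = 6; pos_x_3 = 9; pos_y_3 = 12; pos_z_3 = 1; radius_3 = 4; pos_x_4 = 14; pos_y_4 = 1; pos_z_4 = 4; width_4 = 5; height_4 = 8; pos_x_5 = 12; pos_y_5 = 7; pos_z_5 = 2; height_5 = 7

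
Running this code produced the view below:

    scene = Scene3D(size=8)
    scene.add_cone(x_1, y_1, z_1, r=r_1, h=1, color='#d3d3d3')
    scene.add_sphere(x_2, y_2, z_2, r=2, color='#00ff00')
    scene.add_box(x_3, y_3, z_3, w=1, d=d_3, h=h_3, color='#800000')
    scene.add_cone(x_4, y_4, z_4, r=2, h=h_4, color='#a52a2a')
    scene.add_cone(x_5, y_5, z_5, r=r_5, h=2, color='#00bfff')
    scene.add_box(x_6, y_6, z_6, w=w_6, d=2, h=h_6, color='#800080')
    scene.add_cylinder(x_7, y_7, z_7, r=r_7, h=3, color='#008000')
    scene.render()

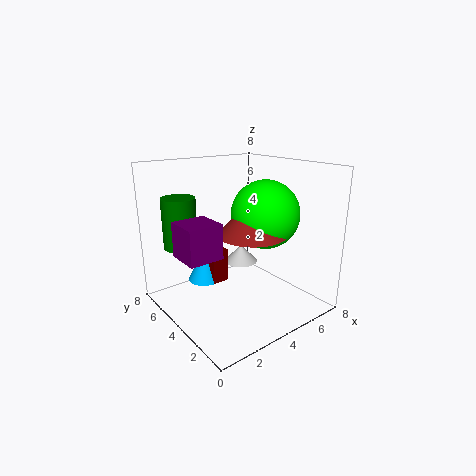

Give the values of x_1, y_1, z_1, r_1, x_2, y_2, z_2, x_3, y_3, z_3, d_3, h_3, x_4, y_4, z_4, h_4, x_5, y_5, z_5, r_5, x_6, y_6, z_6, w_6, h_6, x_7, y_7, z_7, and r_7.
x_1 = 5; y_1 = 5; z_1 = 2; r_1 = 1; x_2 = 6; y_2 = 4; z_2 = 5; x_3 = 3; y_3 = 5; z_3 = 1; d_3 = 2; h_3 = 2; x_4 = 5; y_4 = 4; z_4 = 4; h_4 = 2; x_5 = 3; y_5 = 6; z_5 = 1; r_5 = 1; x_6 = 1; y_6 = 4; z_6 = 3; w_6 = 2; h_6 = 2; x_7 = 2; y_7 = 7; z_7 = 3; r_7 = 1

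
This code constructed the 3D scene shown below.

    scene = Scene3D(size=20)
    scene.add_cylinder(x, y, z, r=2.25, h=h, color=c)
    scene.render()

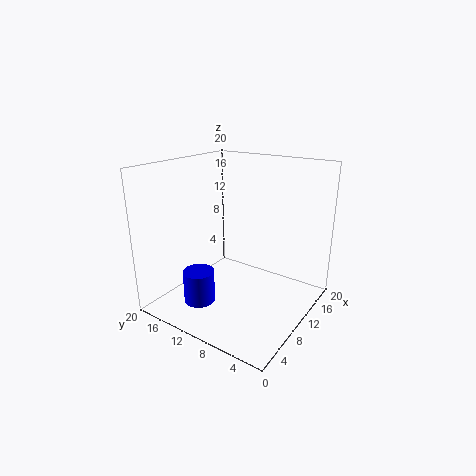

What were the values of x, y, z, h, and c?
x = 6.5, y = 14.5, z = 0.25, h = 4.75, c = 'blue'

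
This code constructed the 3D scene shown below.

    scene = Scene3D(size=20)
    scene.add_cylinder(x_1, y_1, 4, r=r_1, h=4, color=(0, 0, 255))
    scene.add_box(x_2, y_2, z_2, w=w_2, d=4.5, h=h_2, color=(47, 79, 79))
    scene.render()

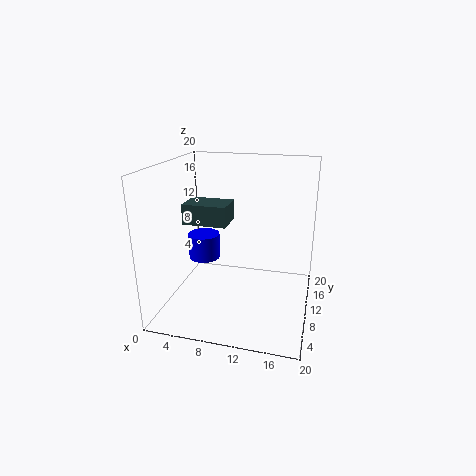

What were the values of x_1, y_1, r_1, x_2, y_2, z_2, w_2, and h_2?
x_1 = 3
y_1 = 15
r_1 = 2.5
x_2 = 1.5
y_2 = 10.5
z_2 = 11
w_2 = 6.5
h_2 = 3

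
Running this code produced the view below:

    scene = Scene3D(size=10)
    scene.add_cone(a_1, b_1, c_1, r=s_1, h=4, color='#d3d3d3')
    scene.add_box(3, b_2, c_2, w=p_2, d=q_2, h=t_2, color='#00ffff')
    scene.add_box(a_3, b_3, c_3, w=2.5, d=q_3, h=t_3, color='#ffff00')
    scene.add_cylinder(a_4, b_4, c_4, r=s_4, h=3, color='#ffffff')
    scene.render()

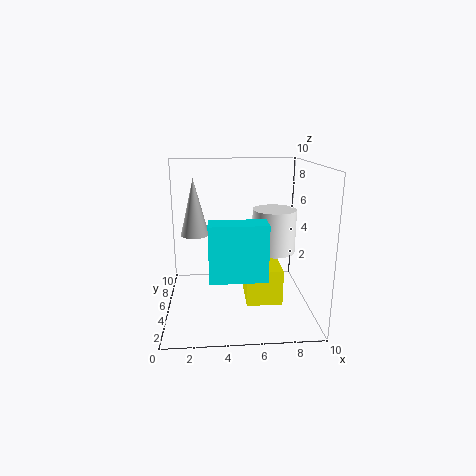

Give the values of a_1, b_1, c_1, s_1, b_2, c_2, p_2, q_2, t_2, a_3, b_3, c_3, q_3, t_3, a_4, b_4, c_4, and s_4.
a_1 = 2, b_1 = 6, c_1 = 5, s_1 = 1, b_2 = 1, c_2 = 3.5, p_2 = 3.5, q_2 = 1.5, t_2 = 3.5, a_3 = 5.5, b_3 = 3.5, c_3 = 0.5, q_3 = 3, t_3 = 2.5, a_4 = 7.5, b_4 = 5, c_4 = 4, s_4 = 1.5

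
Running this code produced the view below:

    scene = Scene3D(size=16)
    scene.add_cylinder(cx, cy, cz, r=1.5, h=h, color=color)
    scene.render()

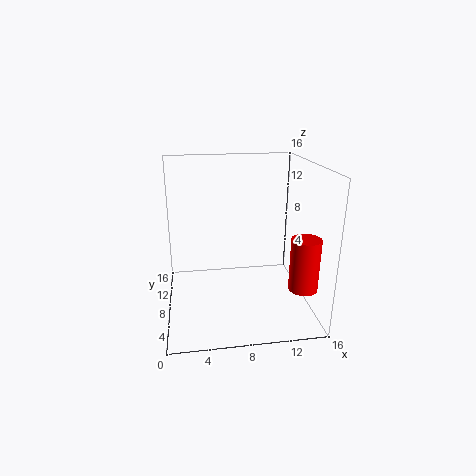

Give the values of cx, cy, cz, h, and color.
cx = 14, cy = 3, cz = 4, h = 5.5, color = 'red'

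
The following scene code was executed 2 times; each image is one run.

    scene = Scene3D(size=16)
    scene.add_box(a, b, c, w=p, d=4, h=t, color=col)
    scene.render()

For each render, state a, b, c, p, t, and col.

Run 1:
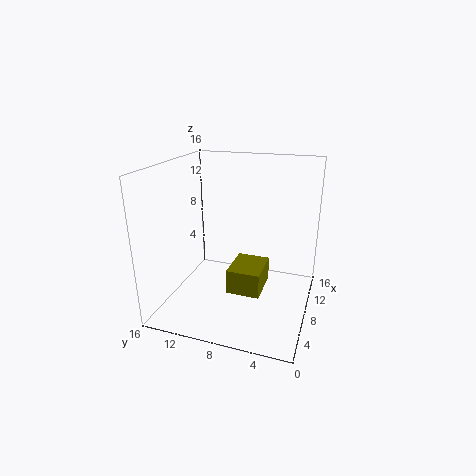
a = 8; b = 5.5; c = 0.5; p = 5; t = 3; col = 'olive'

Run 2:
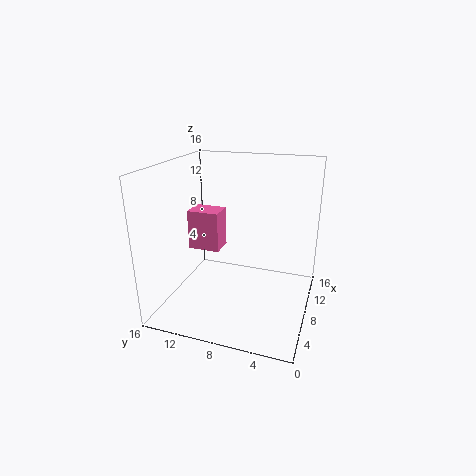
a = 10.5; b = 11.5; c = 4.5; p = 3; t = 5; col = 'hotpink'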